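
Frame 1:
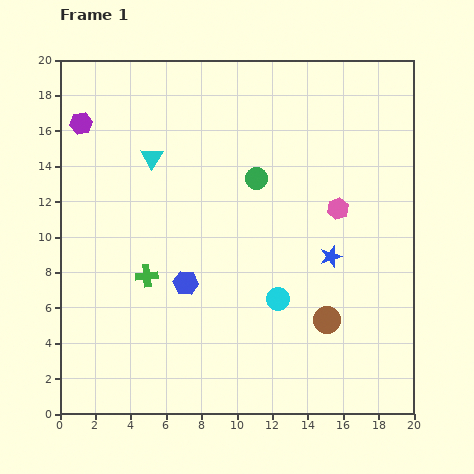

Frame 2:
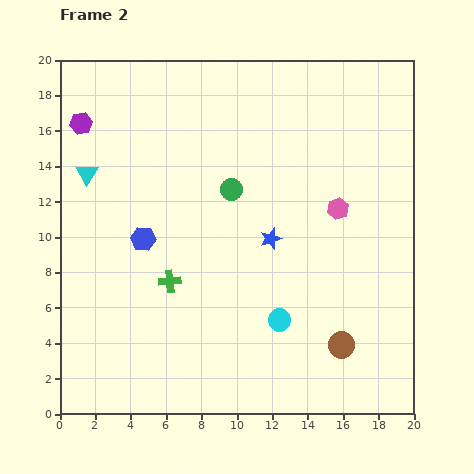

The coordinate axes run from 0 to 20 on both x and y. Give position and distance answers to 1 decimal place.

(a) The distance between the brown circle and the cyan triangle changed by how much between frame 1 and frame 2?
+3.9

Distance in frame 1: 13.5. Distance in frame 2: 17.4.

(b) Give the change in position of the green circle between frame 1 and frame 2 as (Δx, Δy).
(-1.4, -0.6)

The green circle was at (11.1, 13.3) in frame 1 and (9.7, 12.7) in frame 2.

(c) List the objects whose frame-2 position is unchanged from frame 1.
the pink hexagon, the purple hexagon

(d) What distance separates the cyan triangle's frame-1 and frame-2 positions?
3.8

The cyan triangle moved from (5.2, 14.5) to (1.5, 13.6), a distance of √(3.7² + 0.9²) ≈ 3.8.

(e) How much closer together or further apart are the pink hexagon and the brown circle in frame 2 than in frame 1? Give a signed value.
+1.4

Distance in frame 1: 6.3. Distance in frame 2: 7.7.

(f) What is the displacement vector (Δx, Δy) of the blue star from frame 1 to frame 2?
(-3.4, 1.0)

The blue star was at (15.3, 8.9) in frame 1 and (11.9, 9.9) in frame 2.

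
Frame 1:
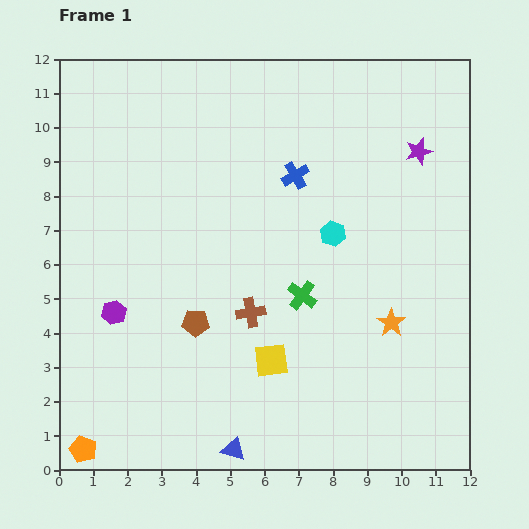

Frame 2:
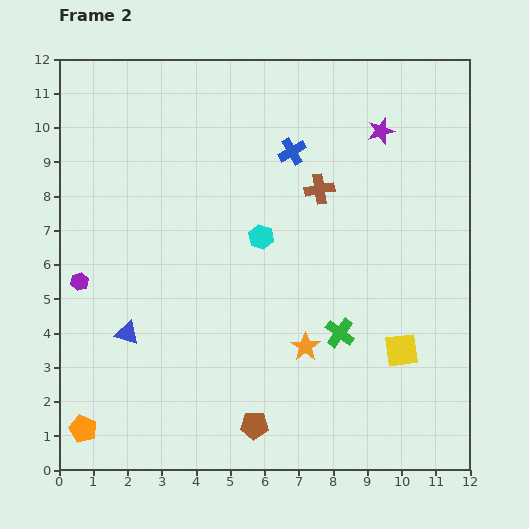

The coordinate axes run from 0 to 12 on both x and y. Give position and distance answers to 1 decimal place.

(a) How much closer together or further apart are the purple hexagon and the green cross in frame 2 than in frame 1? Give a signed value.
+2.2

Distance in frame 1: 5.5. Distance in frame 2: 7.7.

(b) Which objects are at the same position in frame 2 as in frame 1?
none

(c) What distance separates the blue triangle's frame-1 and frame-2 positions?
4.6

The blue triangle moved from (5.1, 0.6) to (2.0, 4.0), a distance of √(3.1² + 3.4²) ≈ 4.6.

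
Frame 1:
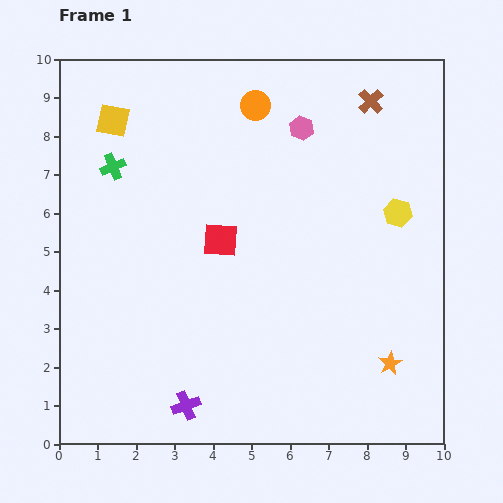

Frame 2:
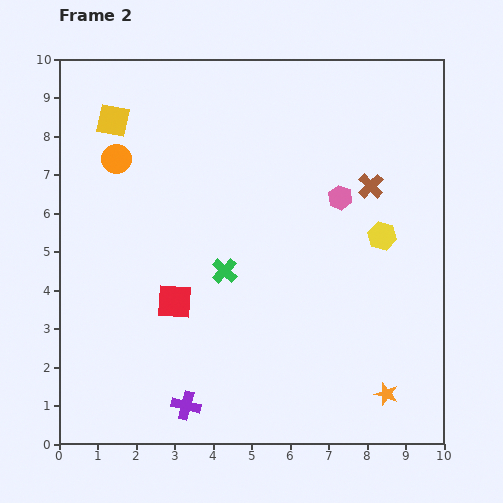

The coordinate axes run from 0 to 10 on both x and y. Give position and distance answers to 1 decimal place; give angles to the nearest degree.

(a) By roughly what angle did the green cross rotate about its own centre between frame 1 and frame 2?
25° counter-clockwise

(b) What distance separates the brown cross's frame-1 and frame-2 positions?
2.2

The brown cross moved from (8.1, 8.9) to (8.1, 6.7), a distance of √(0.0² + 2.2²) ≈ 2.2.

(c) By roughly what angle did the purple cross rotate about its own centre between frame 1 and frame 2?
35° clockwise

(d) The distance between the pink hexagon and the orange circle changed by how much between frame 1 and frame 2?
+4.6

Distance in frame 1: 1.3. Distance in frame 2: 5.9.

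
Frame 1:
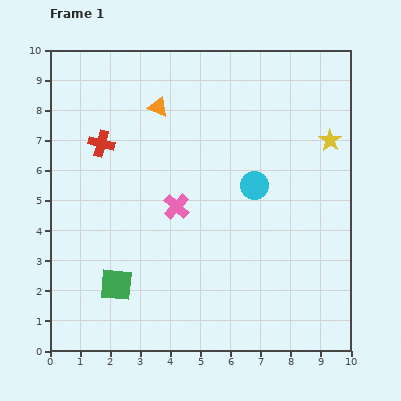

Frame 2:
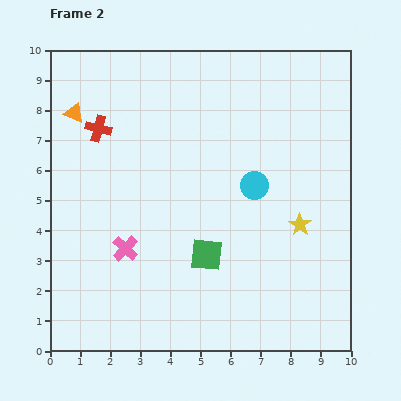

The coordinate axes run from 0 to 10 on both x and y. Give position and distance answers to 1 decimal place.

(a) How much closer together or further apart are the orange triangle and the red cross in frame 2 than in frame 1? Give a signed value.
-1.3

Distance in frame 1: 2.2. Distance in frame 2: 0.9.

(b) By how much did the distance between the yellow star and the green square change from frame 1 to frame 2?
-5.3

Distance in frame 1: 8.6. Distance in frame 2: 3.3.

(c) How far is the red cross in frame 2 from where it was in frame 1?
0.5

The red cross moved from (1.7, 6.9) to (1.6, 7.4), a distance of √(0.1² + 0.5²) ≈ 0.5.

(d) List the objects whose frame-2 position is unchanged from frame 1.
the cyan circle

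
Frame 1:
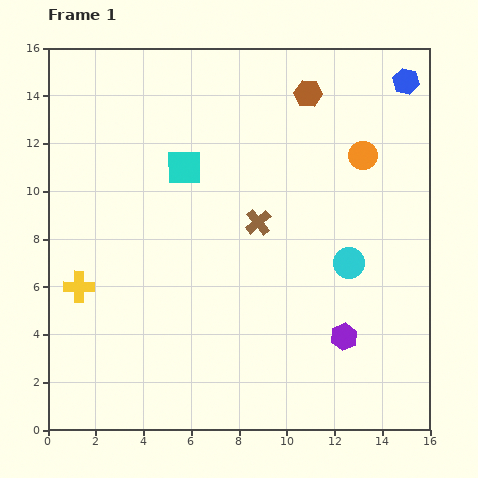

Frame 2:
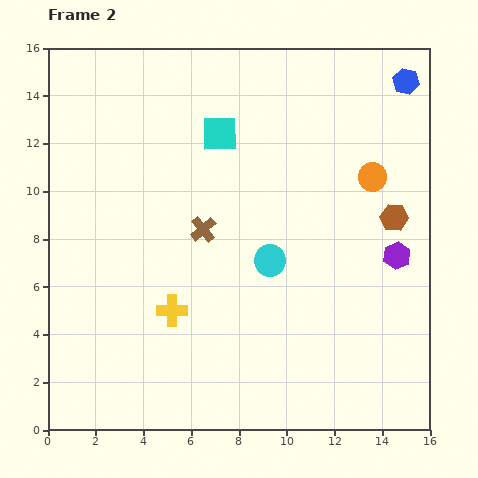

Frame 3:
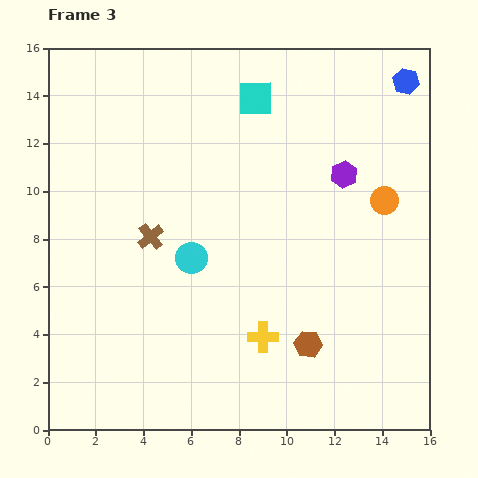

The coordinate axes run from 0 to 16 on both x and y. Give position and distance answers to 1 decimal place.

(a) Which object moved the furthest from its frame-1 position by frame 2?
the brown hexagon

(moved 6.3; next 4.0)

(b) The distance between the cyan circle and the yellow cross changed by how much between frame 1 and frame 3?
-6.8

Distance in frame 1: 11.3. Distance in frame 3: 4.5.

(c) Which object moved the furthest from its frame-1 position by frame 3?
the brown hexagon

(moved 10.5; next 8.0)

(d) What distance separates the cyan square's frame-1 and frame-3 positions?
4.2

The cyan square moved from (5.7, 11.0) to (8.7, 13.9), a distance of √(3.0² + 2.9²) ≈ 4.2.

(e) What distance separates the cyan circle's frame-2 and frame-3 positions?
3.3

The cyan circle moved from (9.3, 7.1) to (6.0, 7.2), a distance of √(3.3² + 0.1²) ≈ 3.3.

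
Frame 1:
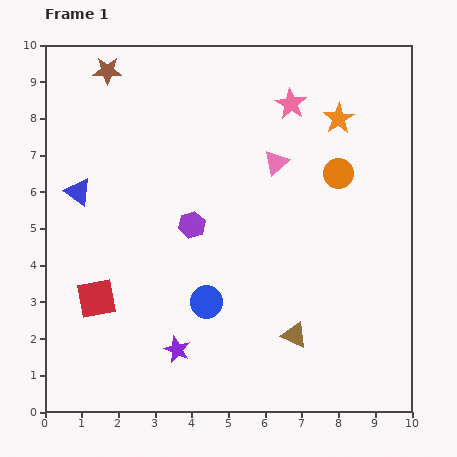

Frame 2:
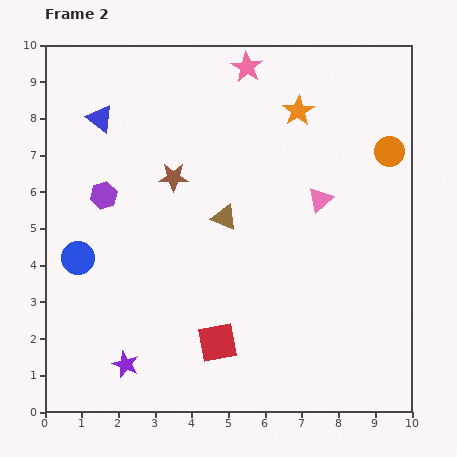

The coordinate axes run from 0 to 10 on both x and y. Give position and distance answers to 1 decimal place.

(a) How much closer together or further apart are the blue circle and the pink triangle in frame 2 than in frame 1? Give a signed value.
+2.6

Distance in frame 1: 4.2. Distance in frame 2: 6.8.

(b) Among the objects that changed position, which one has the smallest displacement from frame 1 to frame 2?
the orange star

(moved 1.1)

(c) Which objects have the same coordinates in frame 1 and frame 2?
none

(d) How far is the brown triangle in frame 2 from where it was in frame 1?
3.7

The brown triangle moved from (6.8, 2.1) to (4.9, 5.3), a distance of √(1.9² + 3.2²) ≈ 3.7.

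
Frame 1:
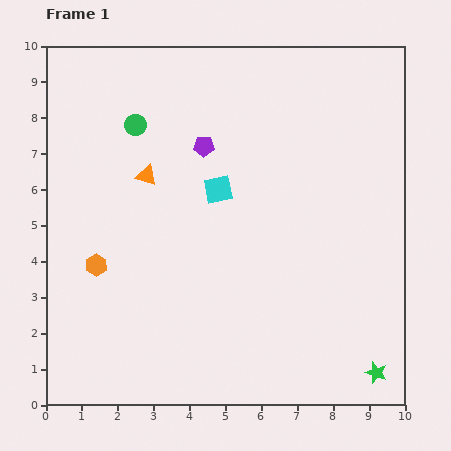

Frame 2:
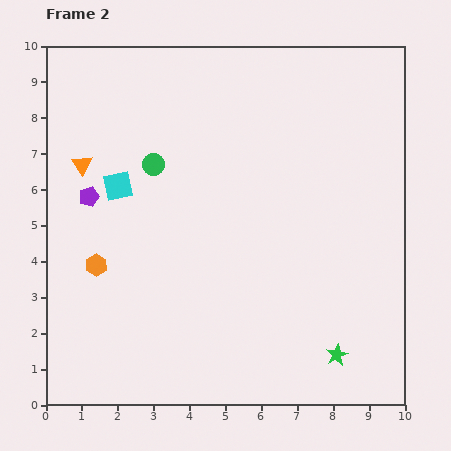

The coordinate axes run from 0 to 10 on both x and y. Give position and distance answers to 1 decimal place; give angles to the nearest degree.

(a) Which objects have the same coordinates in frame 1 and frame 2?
the orange hexagon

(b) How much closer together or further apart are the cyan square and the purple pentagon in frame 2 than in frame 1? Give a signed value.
-0.4

Distance in frame 1: 1.3. Distance in frame 2: 0.9.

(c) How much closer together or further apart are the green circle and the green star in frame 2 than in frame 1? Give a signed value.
-2.2

Distance in frame 1: 9.6. Distance in frame 2: 7.4.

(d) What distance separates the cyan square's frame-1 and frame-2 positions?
2.8

The cyan square moved from (4.8, 6.0) to (2.0, 6.1), a distance of √(2.8² + 0.1²) ≈ 2.8.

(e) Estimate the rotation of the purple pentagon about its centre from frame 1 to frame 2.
19° counter-clockwise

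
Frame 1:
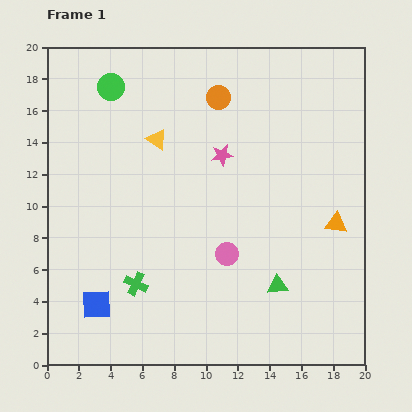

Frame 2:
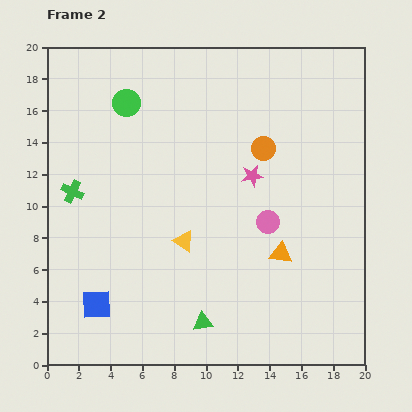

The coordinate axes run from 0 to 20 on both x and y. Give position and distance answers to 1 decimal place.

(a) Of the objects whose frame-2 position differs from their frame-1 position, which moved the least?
the green circle

(moved 1.4)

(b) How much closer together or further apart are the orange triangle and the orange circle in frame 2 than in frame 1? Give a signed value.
-4.1

Distance in frame 1: 10.8. Distance in frame 2: 6.7.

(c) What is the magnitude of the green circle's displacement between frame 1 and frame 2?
1.4

The green circle moved from (4.0, 17.5) to (5.0, 16.5), a distance of √(1.0² + 1.0²) ≈ 1.4.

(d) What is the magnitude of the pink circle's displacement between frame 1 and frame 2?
3.3

The pink circle moved from (11.3, 7.0) to (13.9, 9.0), a distance of √(2.6² + 2.0²) ≈ 3.3.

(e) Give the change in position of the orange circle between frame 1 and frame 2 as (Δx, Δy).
(2.8, -3.2)

The orange circle was at (10.8, 16.8) in frame 1 and (13.6, 13.6) in frame 2.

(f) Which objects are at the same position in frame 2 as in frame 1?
the blue square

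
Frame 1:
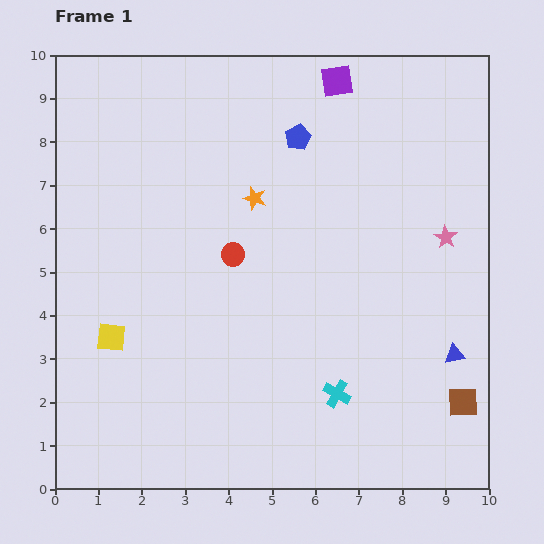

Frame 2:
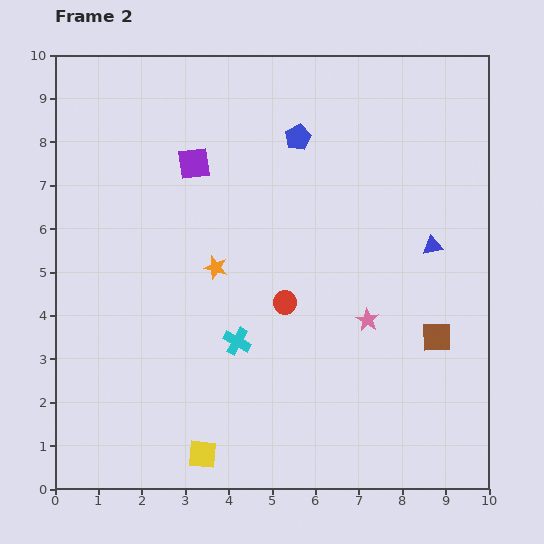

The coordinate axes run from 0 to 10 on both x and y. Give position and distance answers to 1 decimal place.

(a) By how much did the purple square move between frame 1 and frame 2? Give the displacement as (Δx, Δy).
(-3.3, -1.9)

The purple square was at (6.5, 9.4) in frame 1 and (3.2, 7.5) in frame 2.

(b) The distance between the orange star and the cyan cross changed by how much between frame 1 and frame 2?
-3.1

Distance in frame 1: 4.9. Distance in frame 2: 1.8.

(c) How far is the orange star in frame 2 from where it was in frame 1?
1.8

The orange star moved from (4.6, 6.7) to (3.7, 5.1), a distance of √(0.9² + 1.6²) ≈ 1.8.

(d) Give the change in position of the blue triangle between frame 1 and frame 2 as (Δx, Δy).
(-0.5, 2.5)

The blue triangle was at (9.2, 3.1) in frame 1 and (8.7, 5.6) in frame 2.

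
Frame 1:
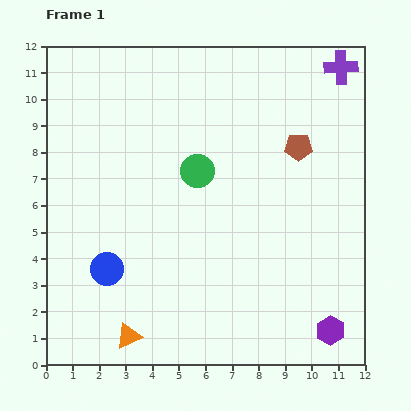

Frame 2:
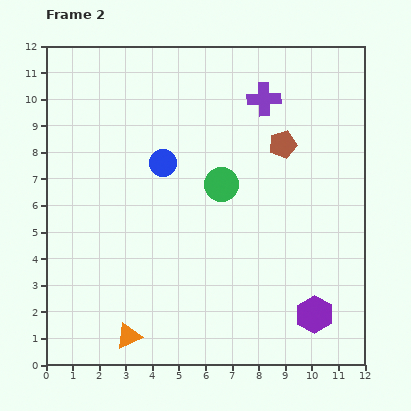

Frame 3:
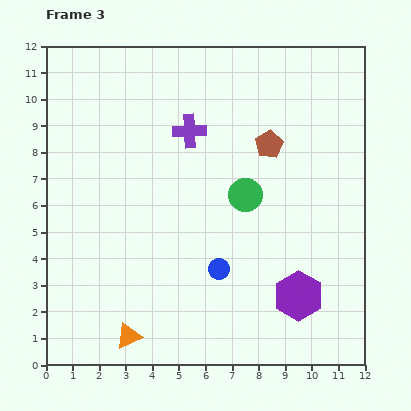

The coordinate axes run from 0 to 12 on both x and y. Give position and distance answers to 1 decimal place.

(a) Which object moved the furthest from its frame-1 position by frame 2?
the blue circle

(moved 4.5; next 3.1)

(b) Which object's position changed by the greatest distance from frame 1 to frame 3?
the purple cross

(moved 6.2; next 4.2)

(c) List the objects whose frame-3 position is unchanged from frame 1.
the orange triangle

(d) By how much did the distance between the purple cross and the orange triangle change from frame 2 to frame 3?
-2.3

Distance in frame 2: 10.3. Distance in frame 3: 8.0.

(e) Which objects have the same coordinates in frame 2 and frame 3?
the orange triangle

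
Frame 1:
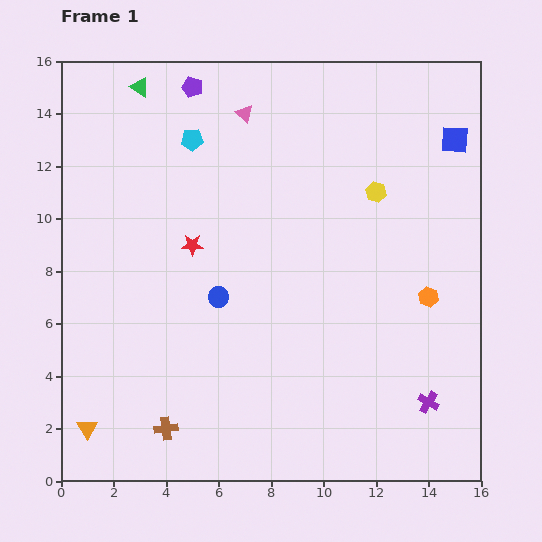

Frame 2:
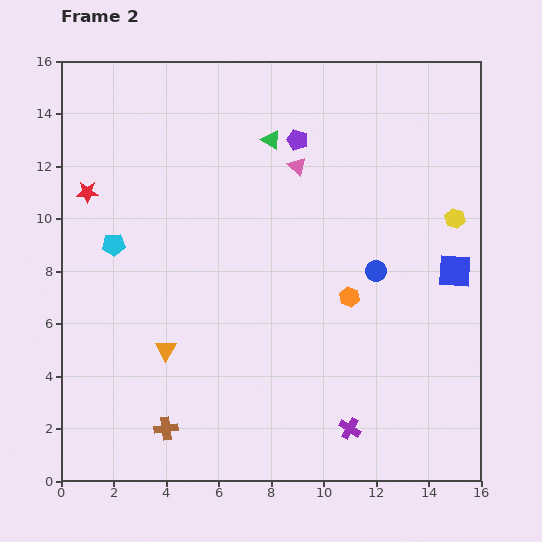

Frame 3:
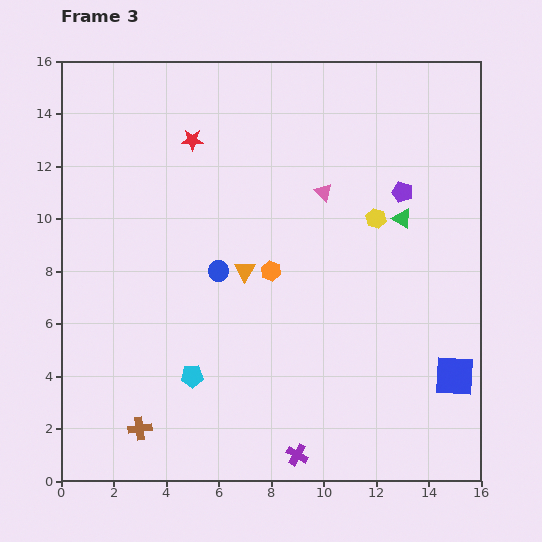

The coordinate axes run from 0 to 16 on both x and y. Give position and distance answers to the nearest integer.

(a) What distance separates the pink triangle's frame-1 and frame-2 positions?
3

The pink triangle moved from (7, 14) to (9, 12), a distance of √(2² + 2²) ≈ 3.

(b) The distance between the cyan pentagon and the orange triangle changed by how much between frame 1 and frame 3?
-8

Distance in frame 1: 12. Distance in frame 3: 4.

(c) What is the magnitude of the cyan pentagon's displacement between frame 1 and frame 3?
9

The cyan pentagon moved from (5, 13) to (5, 4), a distance of √(0² + 9²) ≈ 9.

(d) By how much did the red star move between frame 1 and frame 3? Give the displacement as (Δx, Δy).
(0, 4)

The red star was at (5, 9) in frame 1 and (5, 13) in frame 3.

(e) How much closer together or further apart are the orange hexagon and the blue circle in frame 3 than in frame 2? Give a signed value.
+1

Distance in frame 2: 1. Distance in frame 3: 2.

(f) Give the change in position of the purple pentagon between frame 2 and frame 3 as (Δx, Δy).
(4, -2)

The purple pentagon was at (9, 13) in frame 2 and (13, 11) in frame 3.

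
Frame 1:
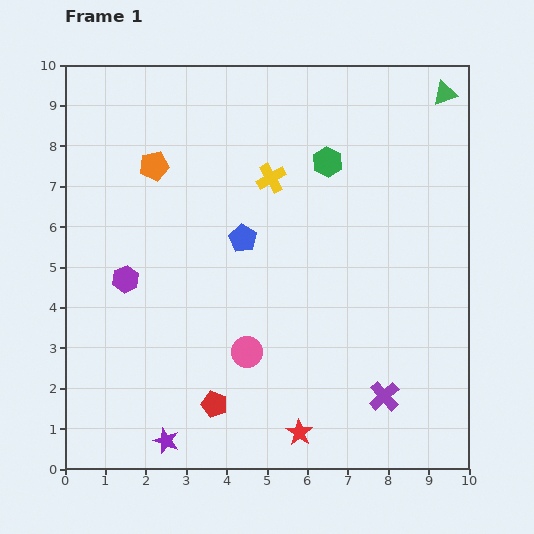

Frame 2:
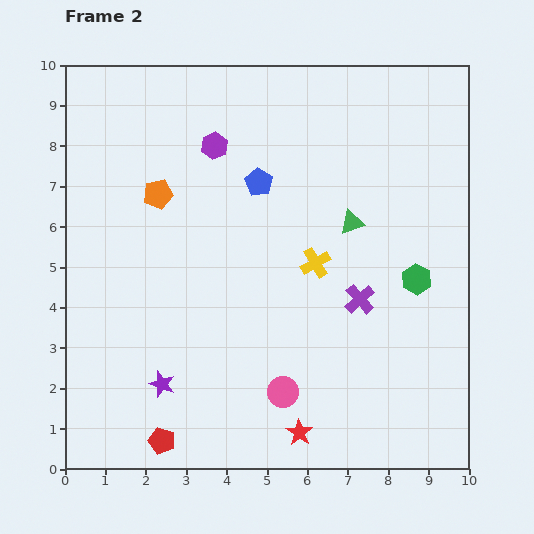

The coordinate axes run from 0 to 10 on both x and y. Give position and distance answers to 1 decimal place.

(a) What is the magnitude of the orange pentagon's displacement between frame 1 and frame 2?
0.7

The orange pentagon moved from (2.2, 7.5) to (2.3, 6.8), a distance of √(0.1² + 0.7²) ≈ 0.7.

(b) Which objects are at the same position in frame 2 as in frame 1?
the red star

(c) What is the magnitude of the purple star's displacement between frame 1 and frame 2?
1.4

The purple star moved from (2.5, 0.7) to (2.4, 2.1), a distance of √(0.1² + 1.4²) ≈ 1.4.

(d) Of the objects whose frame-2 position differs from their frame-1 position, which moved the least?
the orange pentagon

(moved 0.7)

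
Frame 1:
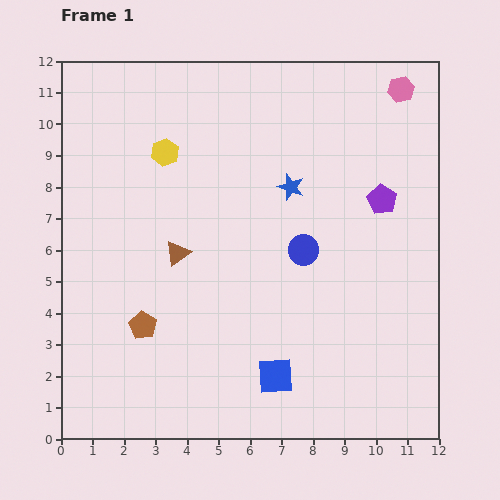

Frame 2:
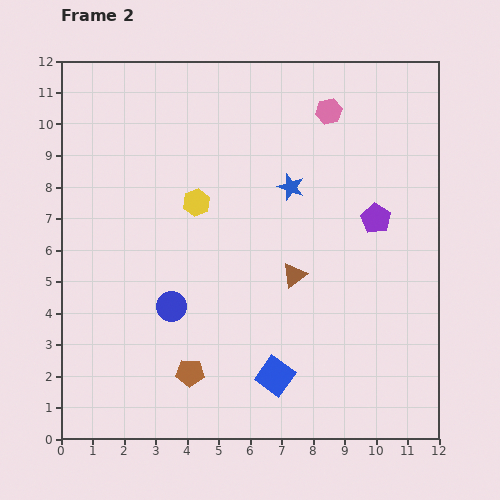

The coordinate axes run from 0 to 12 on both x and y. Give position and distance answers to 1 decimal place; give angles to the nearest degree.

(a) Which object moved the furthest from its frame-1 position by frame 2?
the blue circle

(moved 4.6; next 3.8)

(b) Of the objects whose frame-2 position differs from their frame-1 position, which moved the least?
the purple pentagon

(moved 0.6)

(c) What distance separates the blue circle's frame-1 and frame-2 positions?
4.6

The blue circle moved from (7.7, 6.0) to (3.5, 4.2), a distance of √(4.2² + 1.8²) ≈ 4.6.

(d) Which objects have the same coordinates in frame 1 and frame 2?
the blue square, the blue star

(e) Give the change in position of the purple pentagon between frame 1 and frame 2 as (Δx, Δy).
(-0.2, -0.6)

The purple pentagon was at (10.2, 7.6) in frame 1 and (10.0, 7.0) in frame 2.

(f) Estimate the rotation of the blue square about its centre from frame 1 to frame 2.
40° clockwise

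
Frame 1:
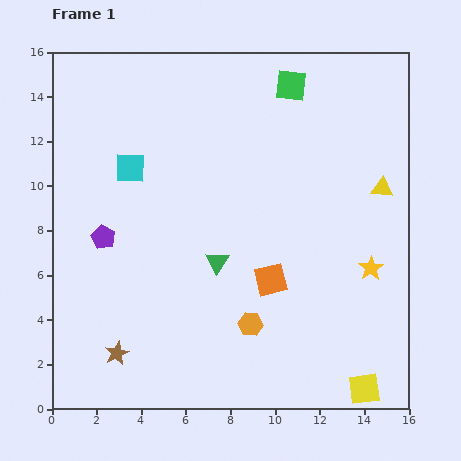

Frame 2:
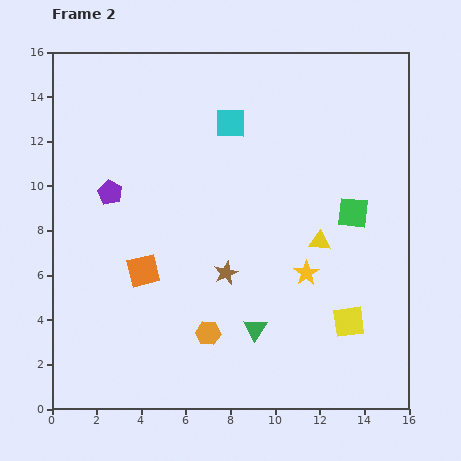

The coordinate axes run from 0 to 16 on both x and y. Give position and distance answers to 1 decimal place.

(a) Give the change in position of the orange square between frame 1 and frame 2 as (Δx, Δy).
(-5.7, 0.4)

The orange square was at (9.8, 5.8) in frame 1 and (4.1, 6.2) in frame 2.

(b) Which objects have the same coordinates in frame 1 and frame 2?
none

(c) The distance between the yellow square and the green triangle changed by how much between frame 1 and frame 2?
-4.5

Distance in frame 1: 8.7. Distance in frame 2: 4.2.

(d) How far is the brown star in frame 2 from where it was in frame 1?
6.1

The brown star moved from (2.9, 2.5) to (7.8, 6.1), a distance of √(4.9² + 3.6²) ≈ 6.1.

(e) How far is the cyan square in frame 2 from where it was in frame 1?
4.9

The cyan square moved from (3.5, 10.8) to (8.0, 12.8), a distance of √(4.5² + 2.0²) ≈ 4.9.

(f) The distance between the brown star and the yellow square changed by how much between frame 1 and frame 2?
-5.3

Distance in frame 1: 11.2. Distance in frame 2: 5.9.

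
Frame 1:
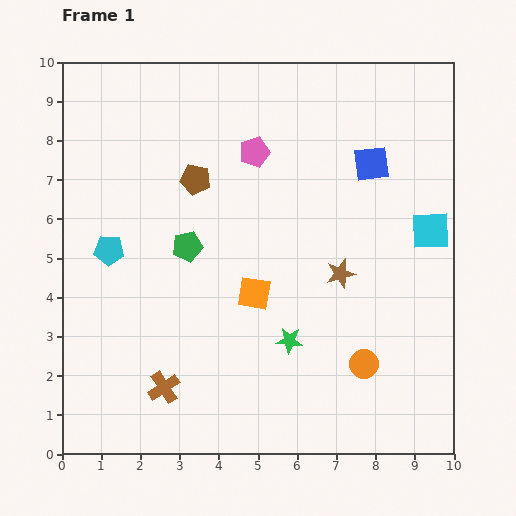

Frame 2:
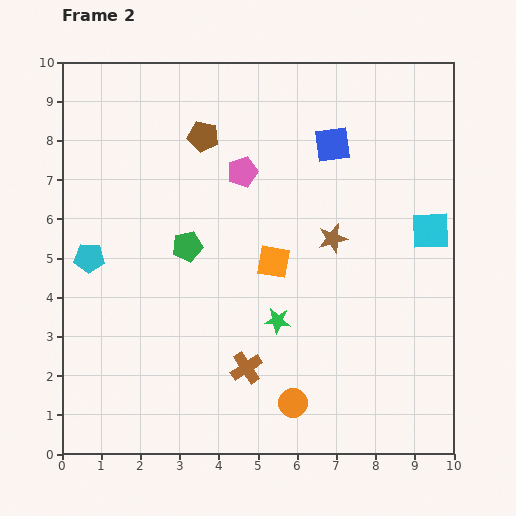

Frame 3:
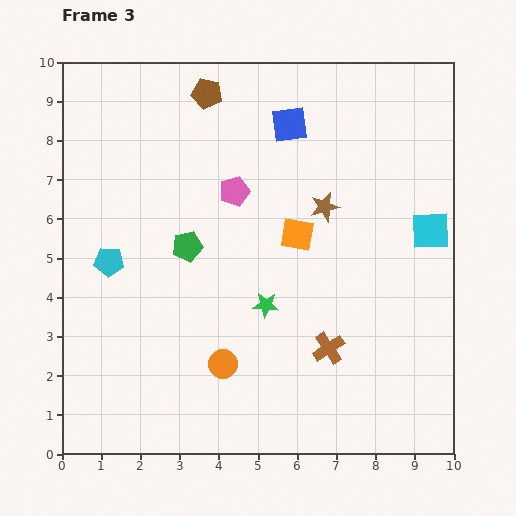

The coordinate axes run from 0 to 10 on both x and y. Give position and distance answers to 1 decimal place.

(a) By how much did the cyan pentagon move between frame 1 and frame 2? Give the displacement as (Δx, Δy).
(-0.5, -0.2)

The cyan pentagon was at (1.2, 5.2) in frame 1 and (0.7, 5.0) in frame 2.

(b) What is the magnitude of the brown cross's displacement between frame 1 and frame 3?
4.3

The brown cross moved from (2.6, 1.7) to (6.8, 2.7), a distance of √(4.2² + 1.0²) ≈ 4.3.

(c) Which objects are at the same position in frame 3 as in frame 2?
the cyan square, the green pentagon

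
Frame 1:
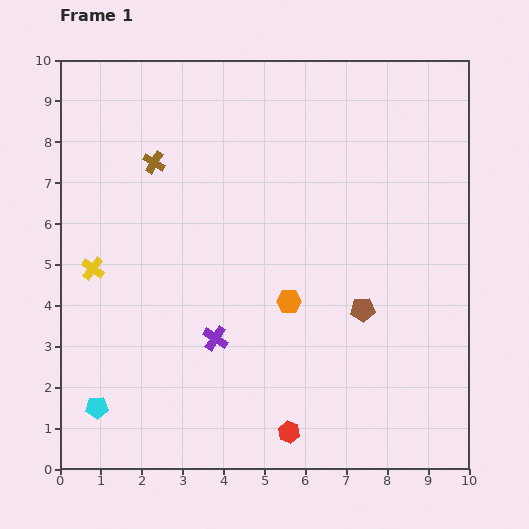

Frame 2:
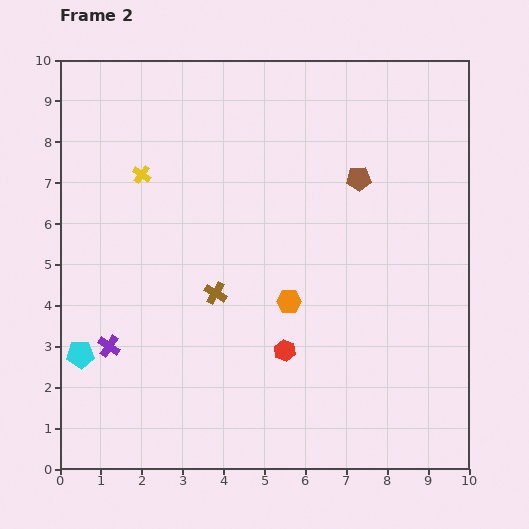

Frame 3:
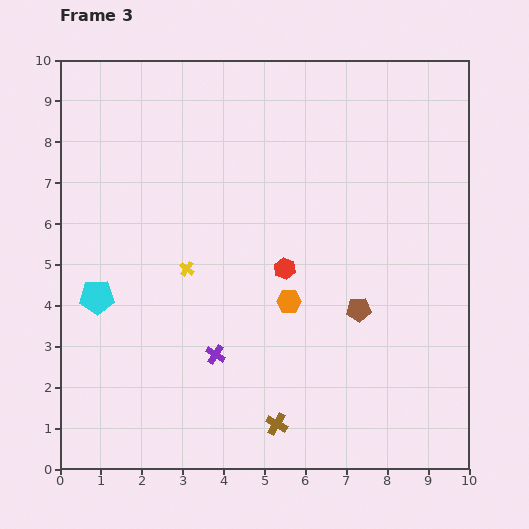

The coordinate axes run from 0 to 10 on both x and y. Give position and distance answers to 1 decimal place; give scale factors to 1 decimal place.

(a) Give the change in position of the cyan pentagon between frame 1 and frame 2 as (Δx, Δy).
(-0.4, 1.3)

The cyan pentagon was at (0.9, 1.5) in frame 1 and (0.5, 2.8) in frame 2.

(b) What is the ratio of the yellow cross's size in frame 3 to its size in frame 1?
0.6×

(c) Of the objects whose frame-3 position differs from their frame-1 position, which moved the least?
the brown pentagon

(moved 0.1)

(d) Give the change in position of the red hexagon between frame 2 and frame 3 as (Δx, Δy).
(0.0, 2.0)

The red hexagon was at (5.5, 2.9) in frame 2 and (5.5, 4.9) in frame 3.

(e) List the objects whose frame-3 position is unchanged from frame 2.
the orange hexagon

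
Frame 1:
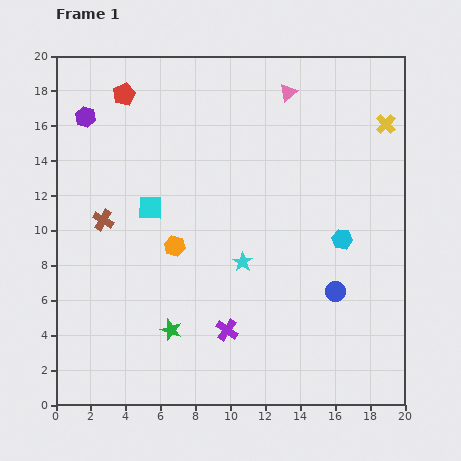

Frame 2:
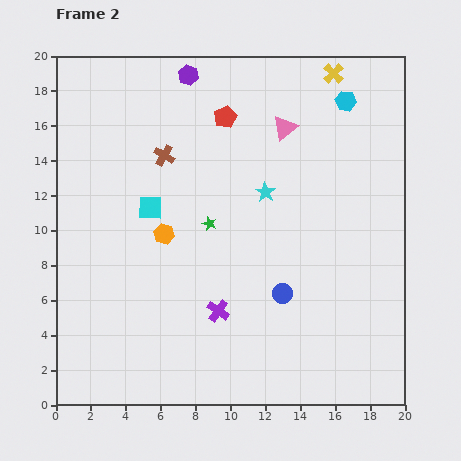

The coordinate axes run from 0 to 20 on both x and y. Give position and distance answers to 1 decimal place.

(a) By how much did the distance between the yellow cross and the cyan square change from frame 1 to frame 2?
-1.3

Distance in frame 1: 14.3. Distance in frame 2: 13.0.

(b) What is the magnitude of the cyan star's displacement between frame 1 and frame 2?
4.2

The cyan star moved from (10.7, 8.2) to (12.0, 12.2), a distance of √(1.3² + 4.0²) ≈ 4.2.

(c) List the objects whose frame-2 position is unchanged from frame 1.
the cyan square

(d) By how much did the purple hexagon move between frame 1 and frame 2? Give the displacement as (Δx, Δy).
(5.9, 2.4)

The purple hexagon was at (1.7, 16.5) in frame 1 and (7.6, 18.9) in frame 2.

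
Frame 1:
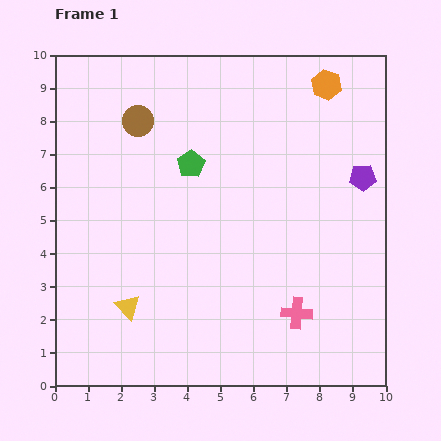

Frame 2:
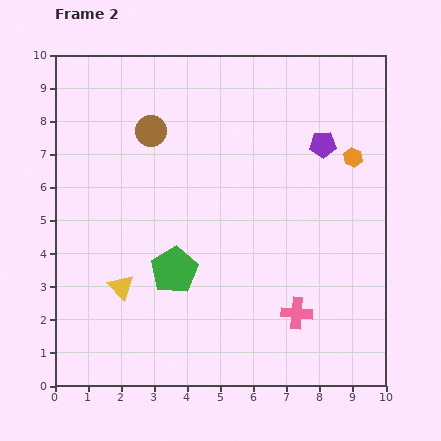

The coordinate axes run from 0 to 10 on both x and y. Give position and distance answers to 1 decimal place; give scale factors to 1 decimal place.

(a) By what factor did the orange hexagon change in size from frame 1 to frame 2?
0.6×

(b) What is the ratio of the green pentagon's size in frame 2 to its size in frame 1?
1.7×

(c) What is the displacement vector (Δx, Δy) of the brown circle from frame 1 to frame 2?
(0.4, -0.3)

The brown circle was at (2.5, 8.0) in frame 1 and (2.9, 7.7) in frame 2.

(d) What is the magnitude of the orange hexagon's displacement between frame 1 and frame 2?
2.3

The orange hexagon moved from (8.2, 9.1) to (9.0, 6.9), a distance of √(0.8² + 2.2²) ≈ 2.3.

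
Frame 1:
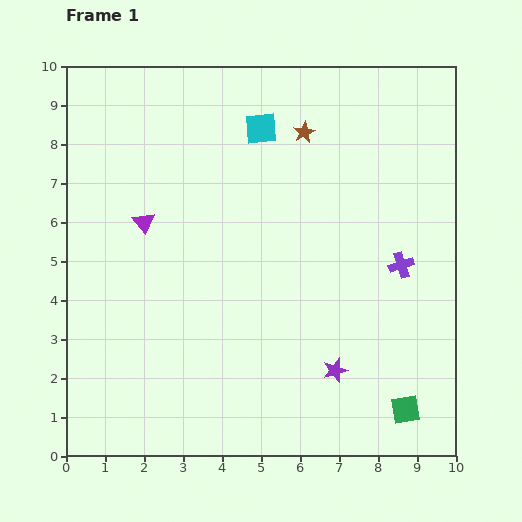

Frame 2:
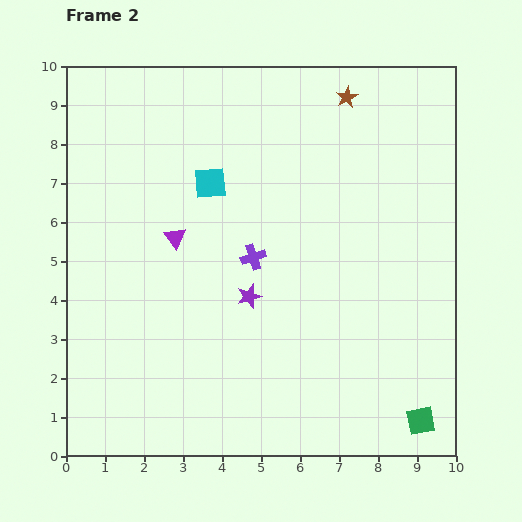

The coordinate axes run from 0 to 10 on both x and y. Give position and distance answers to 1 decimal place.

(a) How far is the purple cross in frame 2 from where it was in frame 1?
3.8

The purple cross moved from (8.6, 4.9) to (4.8, 5.1), a distance of √(3.8² + 0.2²) ≈ 3.8.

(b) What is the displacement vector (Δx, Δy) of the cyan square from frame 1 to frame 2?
(-1.3, -1.4)

The cyan square was at (5.0, 8.4) in frame 1 and (3.7, 7.0) in frame 2.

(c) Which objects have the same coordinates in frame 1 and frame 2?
none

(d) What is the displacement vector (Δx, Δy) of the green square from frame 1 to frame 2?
(0.4, -0.3)

The green square was at (8.7, 1.2) in frame 1 and (9.1, 0.9) in frame 2.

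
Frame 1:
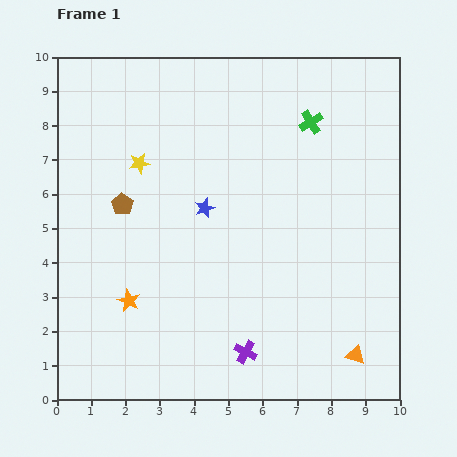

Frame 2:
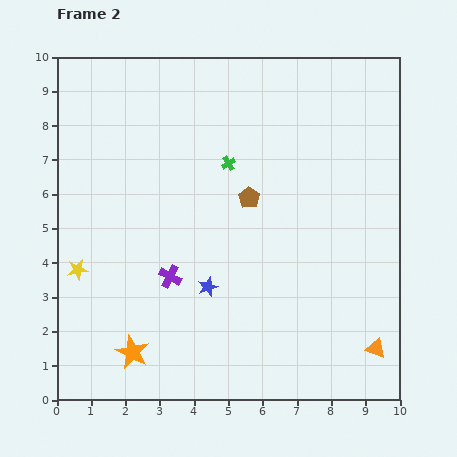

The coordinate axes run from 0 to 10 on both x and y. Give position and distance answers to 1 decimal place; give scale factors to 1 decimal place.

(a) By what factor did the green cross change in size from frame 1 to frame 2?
0.6×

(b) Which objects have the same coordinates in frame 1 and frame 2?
none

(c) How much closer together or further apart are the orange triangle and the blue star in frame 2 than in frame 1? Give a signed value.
-1.0

Distance in frame 1: 6.2. Distance in frame 2: 5.2.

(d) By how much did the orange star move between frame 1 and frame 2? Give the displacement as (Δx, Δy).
(0.1, -1.5)

The orange star was at (2.1, 2.9) in frame 1 and (2.2, 1.4) in frame 2.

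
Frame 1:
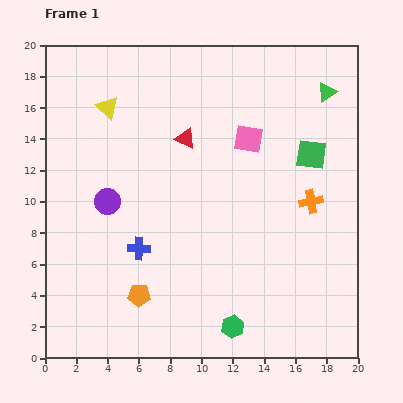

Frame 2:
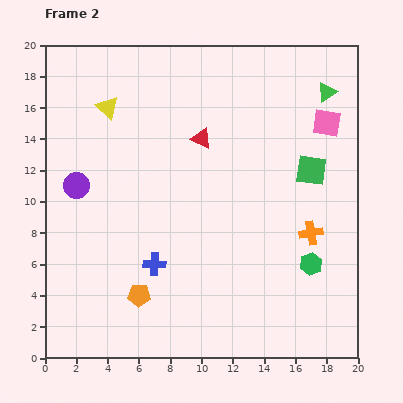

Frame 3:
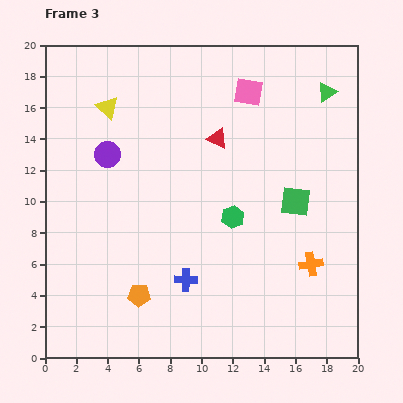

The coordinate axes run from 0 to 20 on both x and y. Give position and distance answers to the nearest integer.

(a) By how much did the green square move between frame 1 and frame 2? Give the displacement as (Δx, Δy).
(0, -1)

The green square was at (17, 13) in frame 1 and (17, 12) in frame 2.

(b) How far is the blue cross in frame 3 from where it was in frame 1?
4

The blue cross moved from (6, 7) to (9, 5), a distance of √(3² + 2²) ≈ 4.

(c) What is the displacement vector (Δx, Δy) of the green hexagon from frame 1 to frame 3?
(0, 7)

The green hexagon was at (12, 2) in frame 1 and (12, 9) in frame 3.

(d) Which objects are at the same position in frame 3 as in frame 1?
the yellow triangle, the orange pentagon, the green triangle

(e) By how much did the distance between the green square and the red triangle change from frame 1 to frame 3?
-2

Distance in frame 1: 8. Distance in frame 3: 6.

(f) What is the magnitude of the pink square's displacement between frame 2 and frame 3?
5

The pink square moved from (18, 15) to (13, 17), a distance of √(5² + 2²) ≈ 5.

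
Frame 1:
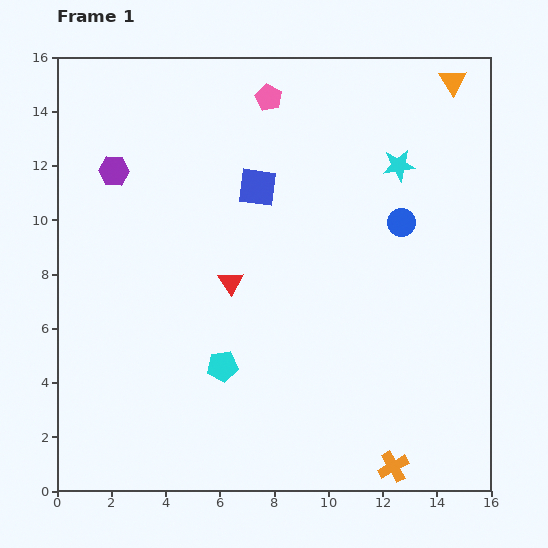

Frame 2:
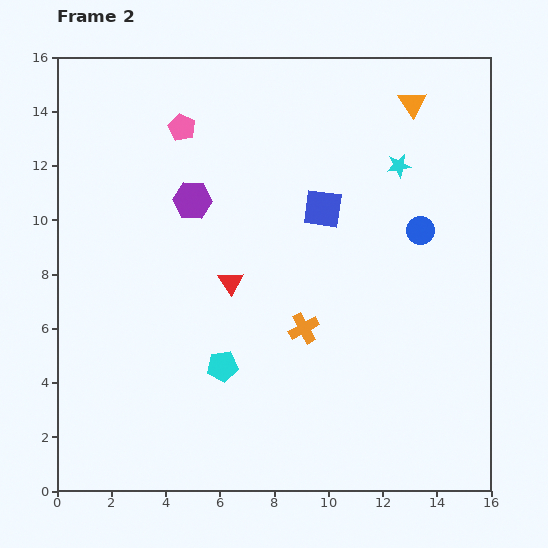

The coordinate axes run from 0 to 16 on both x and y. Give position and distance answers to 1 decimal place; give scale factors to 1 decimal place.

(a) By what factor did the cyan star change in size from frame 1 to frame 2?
0.7×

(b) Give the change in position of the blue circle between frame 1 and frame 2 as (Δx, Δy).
(0.7, -0.3)

The blue circle was at (12.7, 9.9) in frame 1 and (13.4, 9.6) in frame 2.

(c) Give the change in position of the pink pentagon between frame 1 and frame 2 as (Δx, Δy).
(-3.2, -1.1)

The pink pentagon was at (7.8, 14.5) in frame 1 and (4.6, 13.4) in frame 2.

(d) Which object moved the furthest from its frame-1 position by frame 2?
the orange cross

(moved 6.1; next 3.4)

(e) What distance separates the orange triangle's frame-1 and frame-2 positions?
1.7

The orange triangle moved from (14.6, 15.1) to (13.1, 14.3), a distance of √(1.5² + 0.8²) ≈ 1.7.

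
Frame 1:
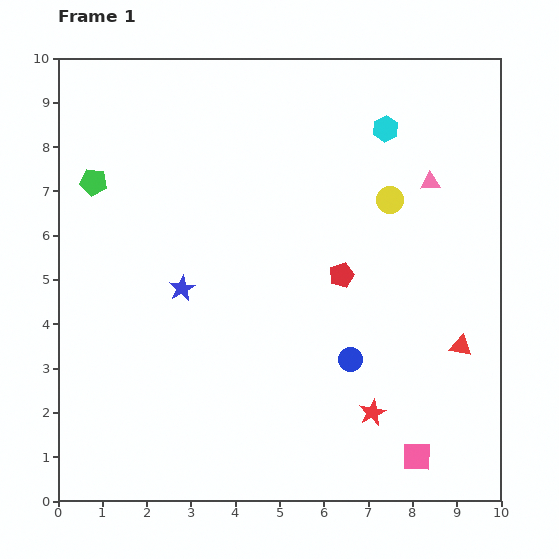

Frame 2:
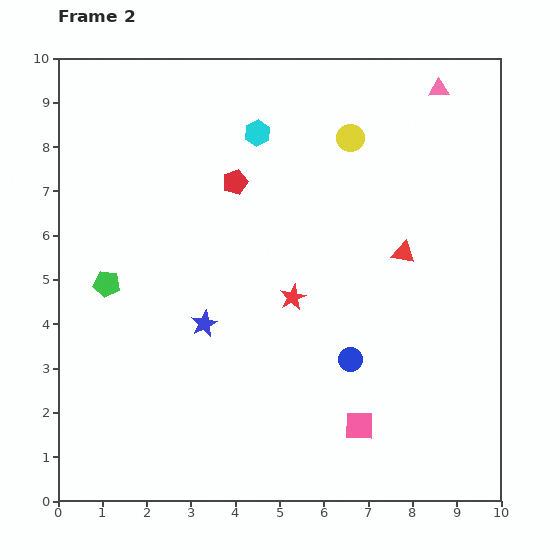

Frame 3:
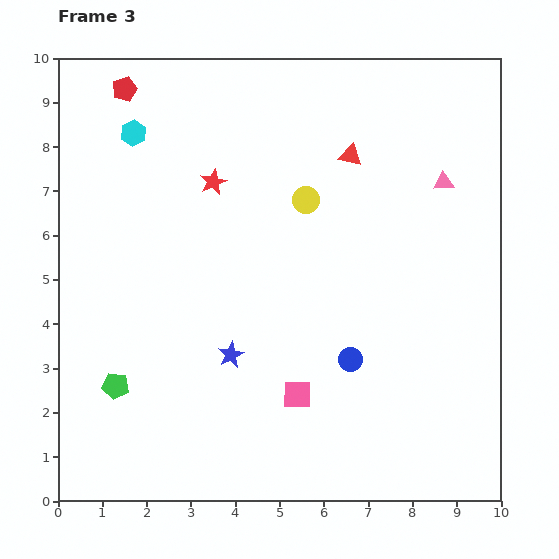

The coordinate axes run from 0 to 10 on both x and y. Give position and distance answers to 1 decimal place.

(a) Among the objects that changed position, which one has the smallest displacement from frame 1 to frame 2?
the blue star

(moved 0.9)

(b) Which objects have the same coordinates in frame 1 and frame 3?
the blue circle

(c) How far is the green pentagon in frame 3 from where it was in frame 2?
2.3

The green pentagon moved from (1.1, 4.9) to (1.3, 2.6), a distance of √(0.2² + 2.3²) ≈ 2.3.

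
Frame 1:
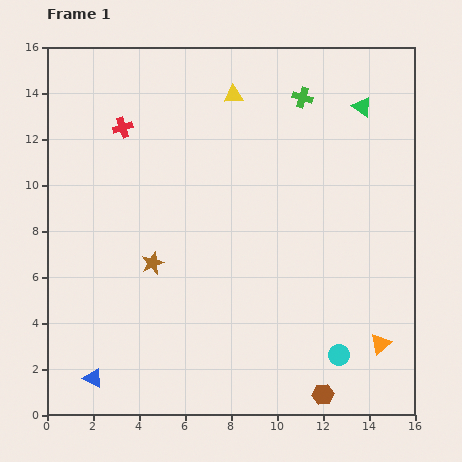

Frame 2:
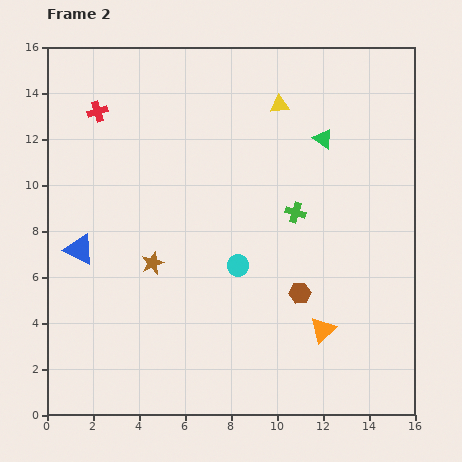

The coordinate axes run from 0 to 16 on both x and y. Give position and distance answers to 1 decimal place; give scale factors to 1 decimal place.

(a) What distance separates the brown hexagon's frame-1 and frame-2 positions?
4.5

The brown hexagon moved from (12.0, 0.9) to (11.0, 5.3), a distance of √(1.0² + 4.4²) ≈ 4.5.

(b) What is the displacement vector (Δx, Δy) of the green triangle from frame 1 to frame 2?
(-1.7, -1.4)

The green triangle was at (13.7, 13.4) in frame 1 and (12.0, 12.0) in frame 2.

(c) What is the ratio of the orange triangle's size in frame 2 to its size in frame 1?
1.3×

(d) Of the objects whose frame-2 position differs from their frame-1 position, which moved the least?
the red cross

(moved 1.3)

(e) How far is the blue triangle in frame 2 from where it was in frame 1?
5.6

The blue triangle moved from (2.0, 1.6) to (1.4, 7.2), a distance of √(0.6² + 5.6²) ≈ 5.6.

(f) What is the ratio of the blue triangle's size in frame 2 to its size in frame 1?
1.6×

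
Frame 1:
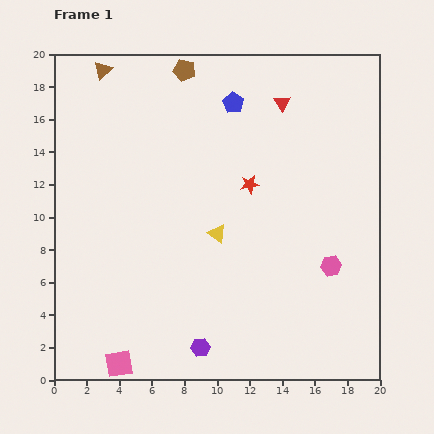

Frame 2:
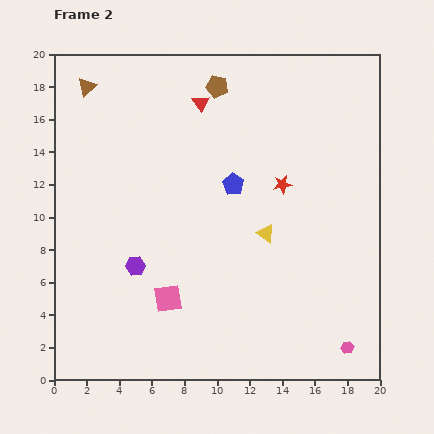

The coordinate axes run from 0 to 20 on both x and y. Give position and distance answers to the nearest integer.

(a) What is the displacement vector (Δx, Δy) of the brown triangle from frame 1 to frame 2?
(-1, -1)

The brown triangle was at (3, 19) in frame 1 and (2, 18) in frame 2.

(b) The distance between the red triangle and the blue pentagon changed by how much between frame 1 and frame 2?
+2

Distance in frame 1: 3. Distance in frame 2: 5.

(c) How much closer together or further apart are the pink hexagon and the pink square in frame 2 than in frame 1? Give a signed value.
-3

Distance in frame 1: 14. Distance in frame 2: 11.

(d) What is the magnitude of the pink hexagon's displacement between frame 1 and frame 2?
5

The pink hexagon moved from (17, 7) to (18, 2), a distance of √(1² + 5²) ≈ 5.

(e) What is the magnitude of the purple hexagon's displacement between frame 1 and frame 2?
6

The purple hexagon moved from (9, 2) to (5, 7), a distance of √(4² + 5²) ≈ 6.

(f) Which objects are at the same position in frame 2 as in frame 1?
none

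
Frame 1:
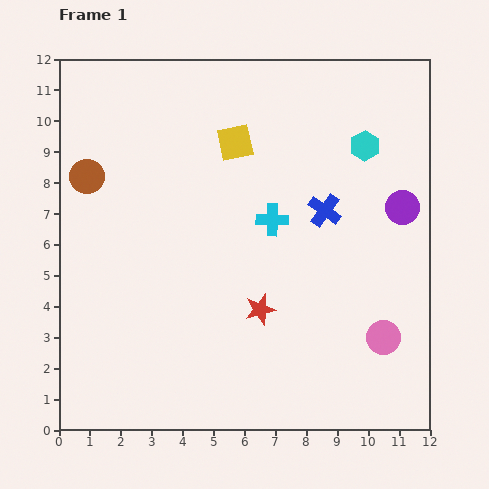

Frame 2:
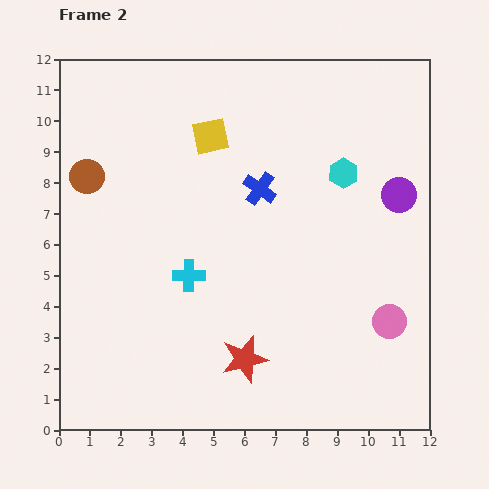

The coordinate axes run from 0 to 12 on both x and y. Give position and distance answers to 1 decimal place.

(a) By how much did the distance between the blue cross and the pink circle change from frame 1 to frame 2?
+1.5

Distance in frame 1: 4.5. Distance in frame 2: 6.0.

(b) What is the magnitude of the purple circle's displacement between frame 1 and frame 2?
0.4

The purple circle moved from (11.1, 7.2) to (11.0, 7.6), a distance of √(0.1² + 0.4²) ≈ 0.4.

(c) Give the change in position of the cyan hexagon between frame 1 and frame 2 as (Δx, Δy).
(-0.7, -0.9)

The cyan hexagon was at (9.9, 9.2) in frame 1 and (9.2, 8.3) in frame 2.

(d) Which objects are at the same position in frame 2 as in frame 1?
the brown circle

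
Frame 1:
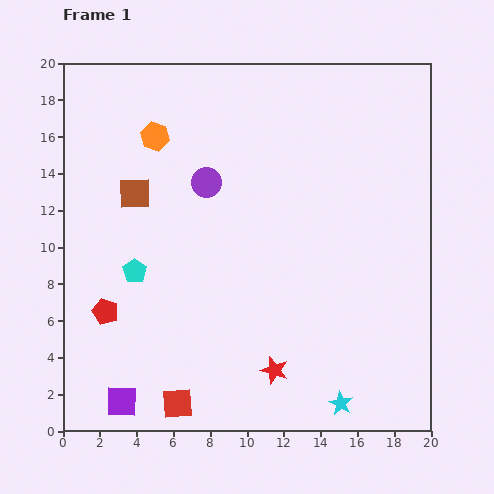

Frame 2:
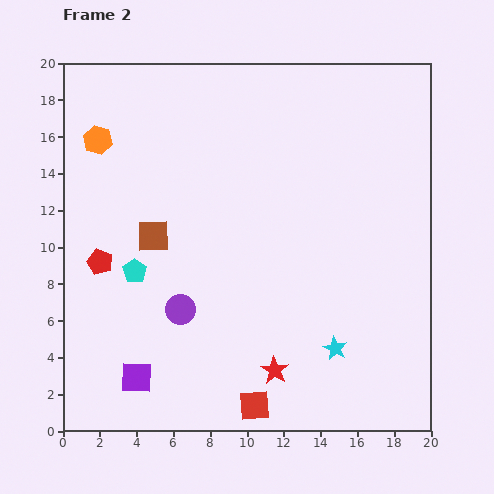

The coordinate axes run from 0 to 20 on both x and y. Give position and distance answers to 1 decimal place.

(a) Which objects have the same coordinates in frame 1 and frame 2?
the red star, the cyan pentagon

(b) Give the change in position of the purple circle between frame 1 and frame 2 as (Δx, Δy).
(-1.4, -6.9)

The purple circle was at (7.8, 13.5) in frame 1 and (6.4, 6.6) in frame 2.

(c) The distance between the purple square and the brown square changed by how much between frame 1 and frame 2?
-3.5

Distance in frame 1: 11.3. Distance in frame 2: 7.8.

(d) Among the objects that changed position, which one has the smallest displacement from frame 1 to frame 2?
the purple square

(moved 1.5)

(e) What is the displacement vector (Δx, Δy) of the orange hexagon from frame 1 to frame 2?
(-3.1, -0.2)

The orange hexagon was at (5.0, 16.0) in frame 1 and (1.9, 15.8) in frame 2.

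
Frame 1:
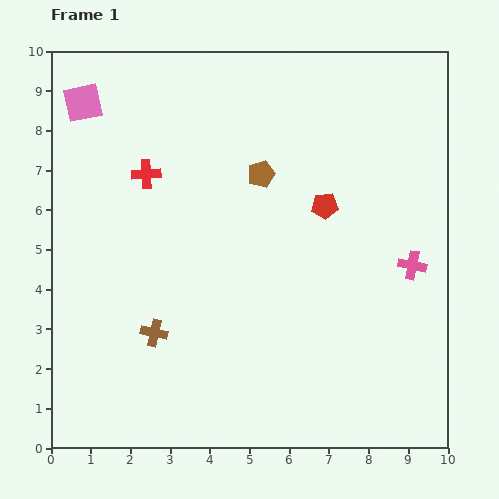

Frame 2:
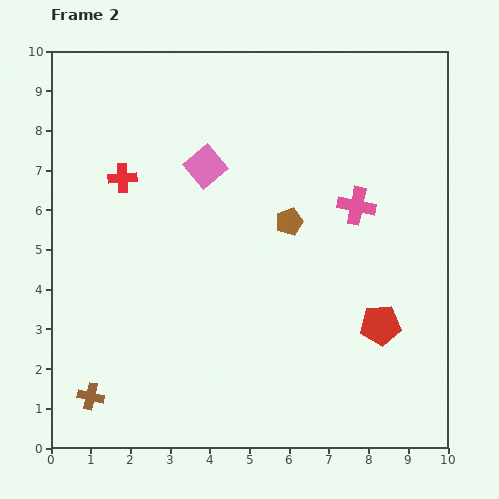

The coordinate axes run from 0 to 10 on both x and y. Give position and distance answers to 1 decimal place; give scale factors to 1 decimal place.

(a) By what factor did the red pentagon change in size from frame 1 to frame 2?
1.5×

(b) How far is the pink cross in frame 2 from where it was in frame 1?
2.1

The pink cross moved from (9.1, 4.6) to (7.7, 6.1), a distance of √(1.4² + 1.5²) ≈ 2.1.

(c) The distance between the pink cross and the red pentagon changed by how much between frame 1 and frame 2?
+0.4

Distance in frame 1: 2.7. Distance in frame 2: 3.1.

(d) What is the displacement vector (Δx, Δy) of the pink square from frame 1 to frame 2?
(3.1, -1.6)

The pink square was at (0.8, 8.7) in frame 1 and (3.9, 7.1) in frame 2.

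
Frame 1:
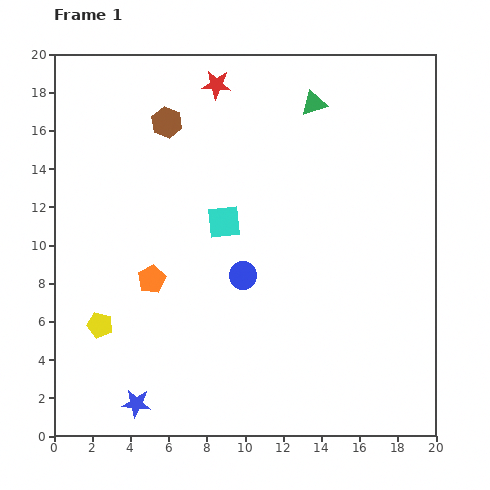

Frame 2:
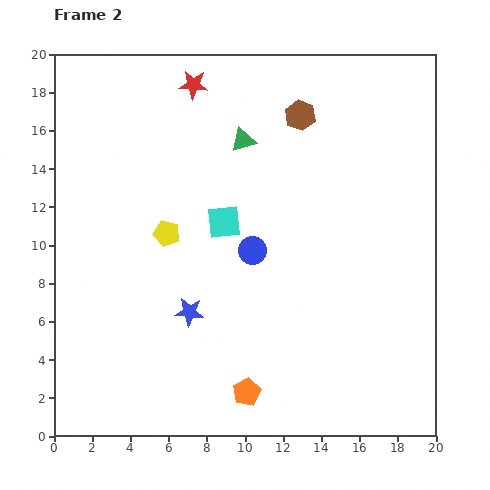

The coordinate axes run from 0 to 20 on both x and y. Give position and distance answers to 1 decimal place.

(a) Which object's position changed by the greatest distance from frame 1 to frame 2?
the orange pentagon

(moved 7.7; next 7.0)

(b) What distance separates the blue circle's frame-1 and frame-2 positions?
1.4

The blue circle moved from (9.9, 8.4) to (10.4, 9.7), a distance of √(0.5² + 1.3²) ≈ 1.4.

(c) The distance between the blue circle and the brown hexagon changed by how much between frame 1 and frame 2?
-1.4

Distance in frame 1: 8.9. Distance in frame 2: 7.5.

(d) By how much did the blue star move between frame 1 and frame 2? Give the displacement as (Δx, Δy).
(2.8, 4.8)

The blue star was at (4.3, 1.7) in frame 1 and (7.1, 6.5) in frame 2.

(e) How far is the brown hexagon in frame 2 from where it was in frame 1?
7.0

The brown hexagon moved from (5.9, 16.4) to (12.9, 16.8), a distance of √(7.0² + 0.4²) ≈ 7.0.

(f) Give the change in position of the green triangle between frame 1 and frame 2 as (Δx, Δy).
(-3.7, -1.9)

The green triangle was at (13.6, 17.4) in frame 1 and (9.9, 15.5) in frame 2.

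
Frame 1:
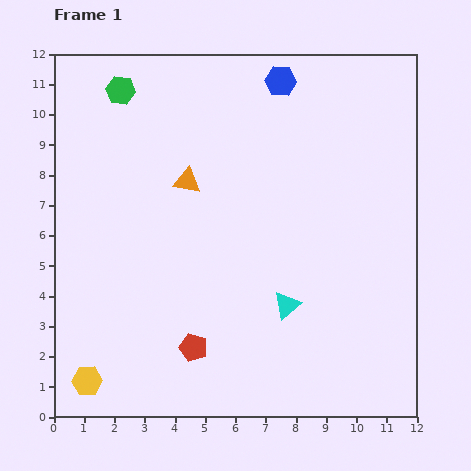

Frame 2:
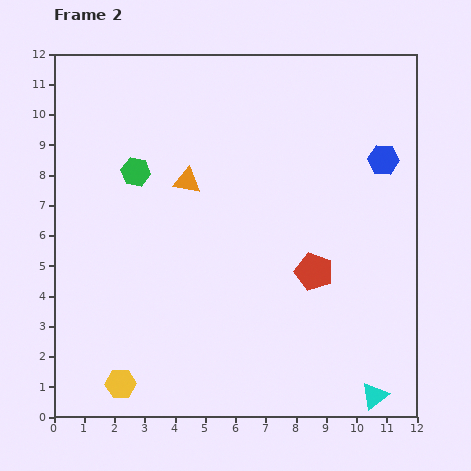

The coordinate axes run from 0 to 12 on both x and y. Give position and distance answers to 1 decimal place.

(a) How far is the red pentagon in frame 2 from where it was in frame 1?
4.7

The red pentagon moved from (4.6, 2.3) to (8.6, 4.8), a distance of √(4.0² + 2.5²) ≈ 4.7.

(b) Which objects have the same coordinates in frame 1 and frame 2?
the orange triangle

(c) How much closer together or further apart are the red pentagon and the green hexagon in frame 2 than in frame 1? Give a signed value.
-2.0

Distance in frame 1: 8.8. Distance in frame 2: 6.8.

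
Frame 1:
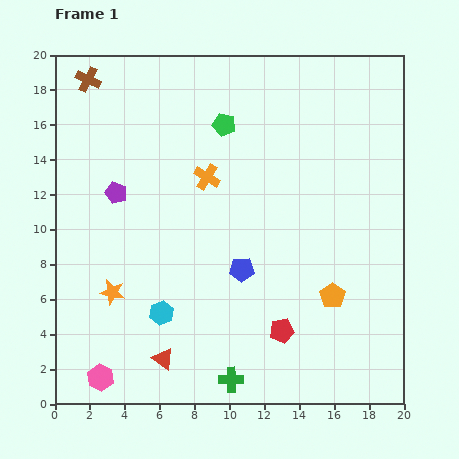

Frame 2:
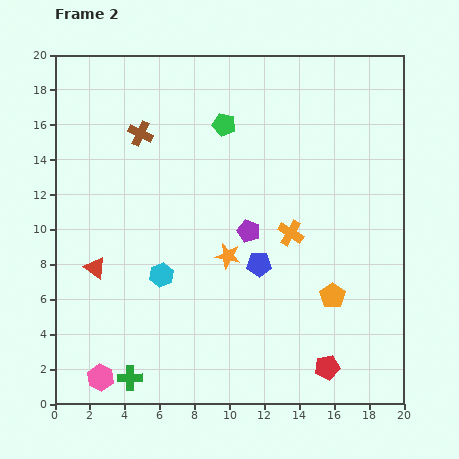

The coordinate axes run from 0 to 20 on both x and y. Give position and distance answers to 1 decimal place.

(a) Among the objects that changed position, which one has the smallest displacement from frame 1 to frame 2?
the blue pentagon

(moved 1.0)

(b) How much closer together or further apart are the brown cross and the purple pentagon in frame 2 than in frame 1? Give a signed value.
+1.7

Distance in frame 1: 6.7. Distance in frame 2: 8.4.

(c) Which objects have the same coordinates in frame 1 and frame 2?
the green pentagon, the orange pentagon, the pink hexagon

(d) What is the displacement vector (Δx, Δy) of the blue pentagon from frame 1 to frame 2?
(1.0, 0.3)

The blue pentagon was at (10.7, 7.7) in frame 1 and (11.7, 8.0) in frame 2.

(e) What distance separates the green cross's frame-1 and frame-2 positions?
5.8

The green cross moved from (10.1, 1.4) to (4.3, 1.5), a distance of √(5.8² + 0.1²) ≈ 5.8.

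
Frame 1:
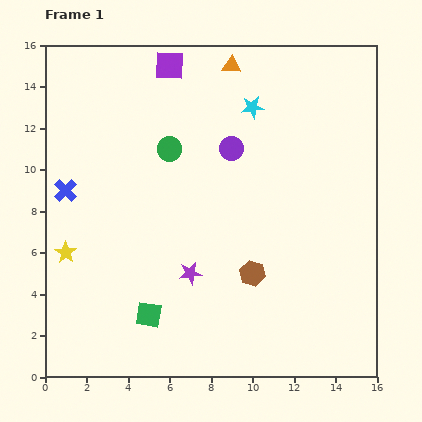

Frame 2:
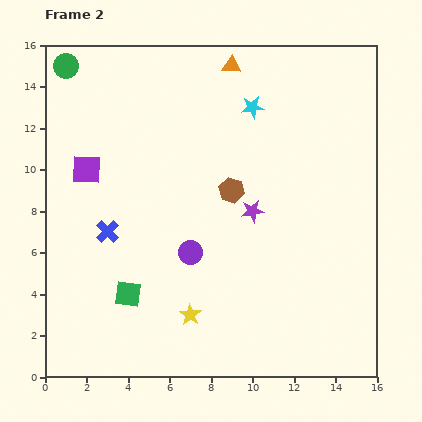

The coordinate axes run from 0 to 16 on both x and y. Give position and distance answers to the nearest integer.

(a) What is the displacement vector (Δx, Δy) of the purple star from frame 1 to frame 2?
(3, 3)

The purple star was at (7, 5) in frame 1 and (10, 8) in frame 2.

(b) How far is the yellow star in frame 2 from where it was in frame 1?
7

The yellow star moved from (1, 6) to (7, 3), a distance of √(6² + 3²) ≈ 7.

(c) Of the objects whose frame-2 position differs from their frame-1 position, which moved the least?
the green square

(moved 1)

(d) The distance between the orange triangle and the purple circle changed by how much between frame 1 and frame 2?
+5

Distance in frame 1: 4. Distance in frame 2: 9.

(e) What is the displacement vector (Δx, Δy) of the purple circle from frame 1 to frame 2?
(-2, -5)

The purple circle was at (9, 11) in frame 1 and (7, 6) in frame 2.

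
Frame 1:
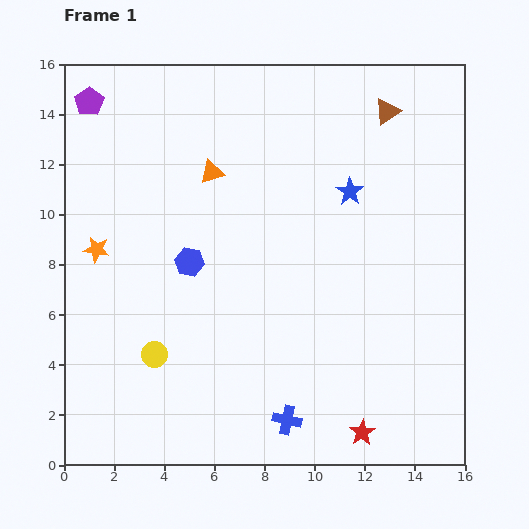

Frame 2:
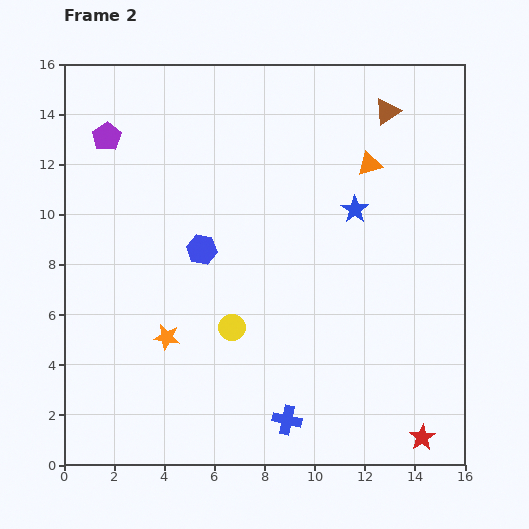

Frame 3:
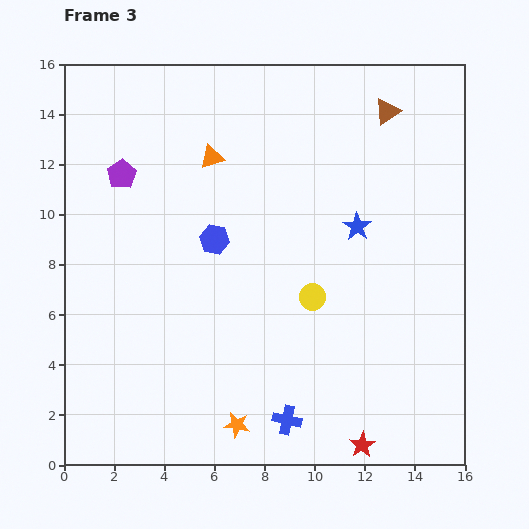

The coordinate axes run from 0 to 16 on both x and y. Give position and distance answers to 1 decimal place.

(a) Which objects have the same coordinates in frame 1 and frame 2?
the blue cross, the brown triangle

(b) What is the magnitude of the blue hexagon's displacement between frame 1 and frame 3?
1.3

The blue hexagon moved from (5.0, 8.1) to (6.0, 9.0), a distance of √(1.0² + 0.9²) ≈ 1.3.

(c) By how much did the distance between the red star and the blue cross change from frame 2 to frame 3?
-2.2

Distance in frame 2: 5.4. Distance in frame 3: 3.2.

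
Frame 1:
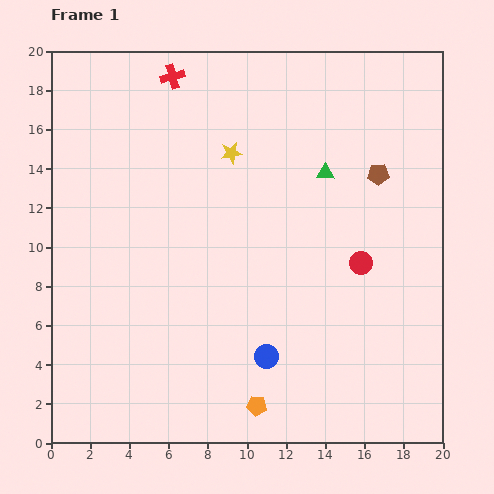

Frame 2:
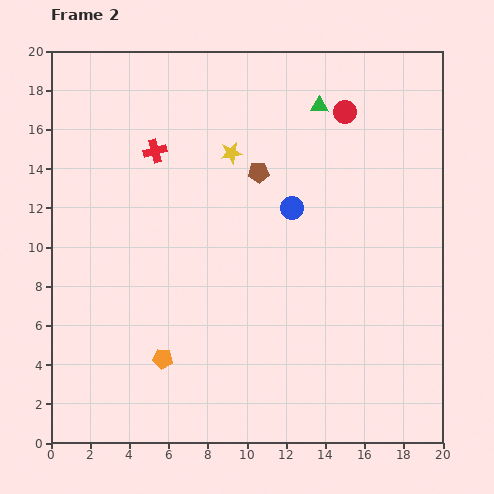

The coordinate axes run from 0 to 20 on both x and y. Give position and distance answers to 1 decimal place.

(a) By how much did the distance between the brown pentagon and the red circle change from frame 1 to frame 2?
+0.8

Distance in frame 1: 4.6. Distance in frame 2: 5.4.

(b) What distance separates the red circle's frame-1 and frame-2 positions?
7.7

The red circle moved from (15.8, 9.2) to (15.0, 16.9), a distance of √(0.8² + 7.7²) ≈ 7.7.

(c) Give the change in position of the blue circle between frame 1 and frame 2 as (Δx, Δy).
(1.3, 7.6)

The blue circle was at (11.0, 4.4) in frame 1 and (12.3, 12.0) in frame 2.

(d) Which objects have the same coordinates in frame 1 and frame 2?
the yellow star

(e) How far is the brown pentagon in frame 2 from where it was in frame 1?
6.1

The brown pentagon moved from (16.7, 13.7) to (10.6, 13.8), a distance of √(6.1² + 0.1²) ≈ 6.1.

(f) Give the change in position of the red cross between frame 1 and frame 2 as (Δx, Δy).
(-0.9, -3.8)

The red cross was at (6.2, 18.7) in frame 1 and (5.3, 14.9) in frame 2.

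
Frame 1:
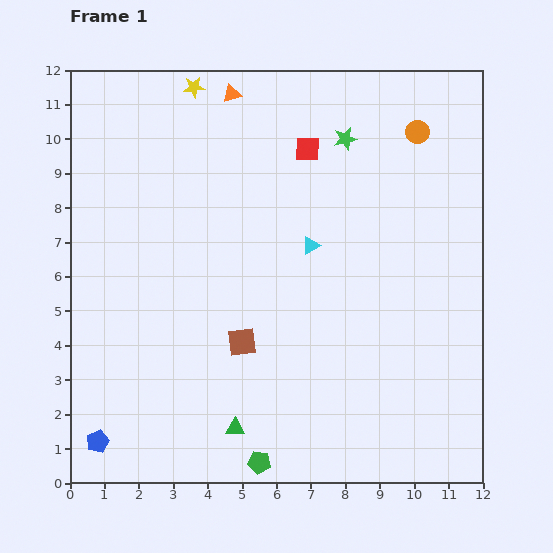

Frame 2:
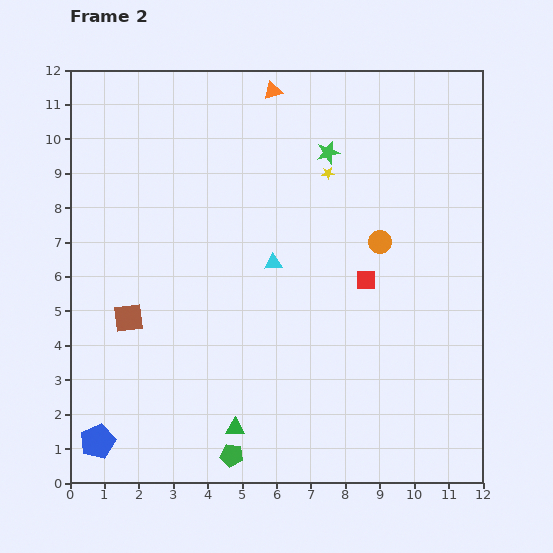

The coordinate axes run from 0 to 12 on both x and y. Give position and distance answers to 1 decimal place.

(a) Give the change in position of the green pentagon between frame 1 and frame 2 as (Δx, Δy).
(-0.8, 0.2)

The green pentagon was at (5.5, 0.6) in frame 1 and (4.7, 0.8) in frame 2.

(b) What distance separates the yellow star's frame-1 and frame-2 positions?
4.6

The yellow star moved from (3.6, 11.5) to (7.5, 9.0), a distance of √(3.9² + 2.5²) ≈ 4.6.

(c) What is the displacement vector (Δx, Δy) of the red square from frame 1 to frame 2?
(1.7, -3.8)

The red square was at (6.9, 9.7) in frame 1 and (8.6, 5.9) in frame 2.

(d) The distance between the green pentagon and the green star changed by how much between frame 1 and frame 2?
-0.5

Distance in frame 1: 9.7. Distance in frame 2: 9.2.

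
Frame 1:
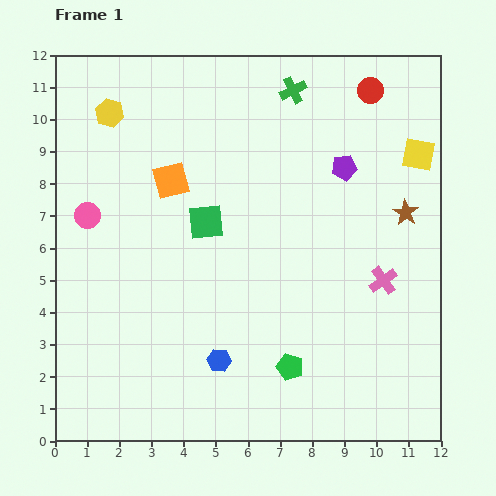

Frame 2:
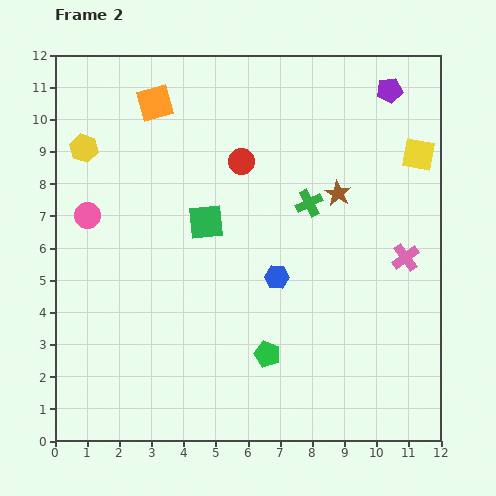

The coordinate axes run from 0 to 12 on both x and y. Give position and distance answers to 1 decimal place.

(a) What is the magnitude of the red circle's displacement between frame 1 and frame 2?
4.6

The red circle moved from (9.8, 10.9) to (5.8, 8.7), a distance of √(4.0² + 2.2²) ≈ 4.6.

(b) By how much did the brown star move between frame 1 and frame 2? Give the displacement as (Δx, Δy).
(-2.1, 0.6)

The brown star was at (10.9, 7.1) in frame 1 and (8.8, 7.7) in frame 2.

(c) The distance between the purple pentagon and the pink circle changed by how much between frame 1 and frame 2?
+2.1

Distance in frame 1: 8.1. Distance in frame 2: 10.2.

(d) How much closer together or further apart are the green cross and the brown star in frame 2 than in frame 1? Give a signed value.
-4.3

Distance in frame 1: 5.2. Distance in frame 2: 0.9.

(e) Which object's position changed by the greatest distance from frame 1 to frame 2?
the red circle

(moved 4.6; next 3.5)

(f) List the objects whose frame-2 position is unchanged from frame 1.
the yellow square, the green square, the pink circle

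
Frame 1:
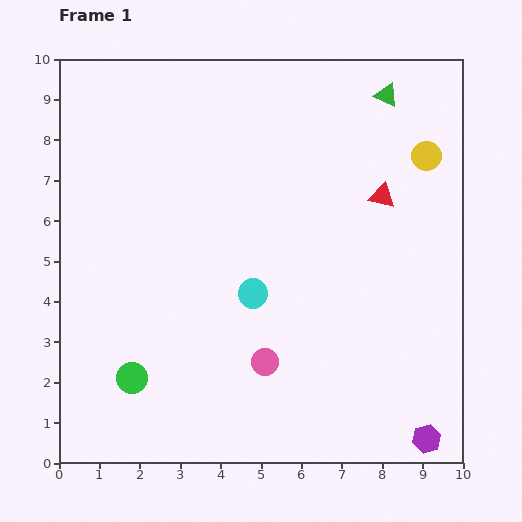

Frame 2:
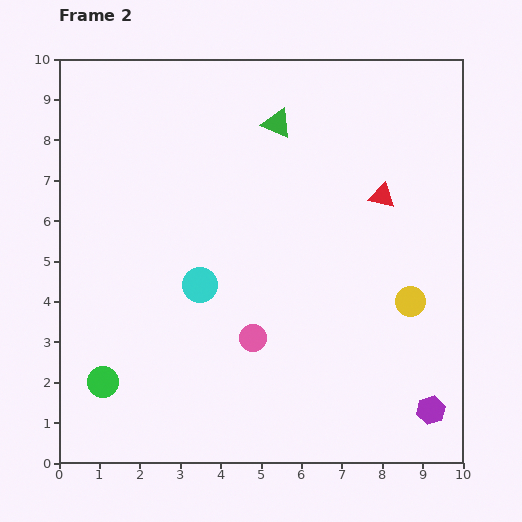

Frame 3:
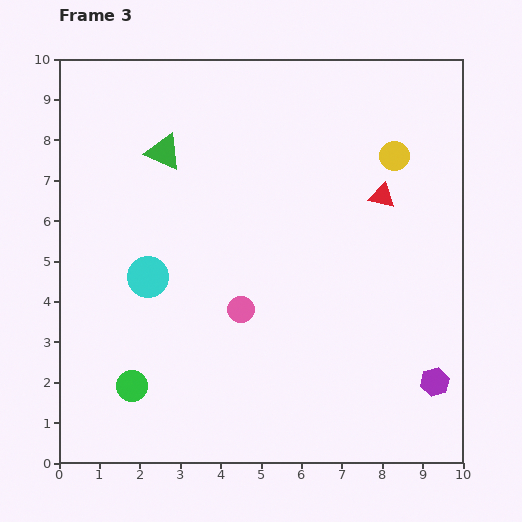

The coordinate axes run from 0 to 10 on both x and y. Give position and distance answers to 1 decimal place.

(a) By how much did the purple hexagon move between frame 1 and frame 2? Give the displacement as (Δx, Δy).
(0.1, 0.7)

The purple hexagon was at (9.1, 0.6) in frame 1 and (9.2, 1.3) in frame 2.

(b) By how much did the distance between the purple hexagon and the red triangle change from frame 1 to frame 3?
-1.3

Distance in frame 1: 6.1. Distance in frame 3: 4.8.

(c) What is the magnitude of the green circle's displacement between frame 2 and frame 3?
0.7

The green circle moved from (1.1, 2.0) to (1.8, 1.9), a distance of √(0.7² + 0.1²) ≈ 0.7.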